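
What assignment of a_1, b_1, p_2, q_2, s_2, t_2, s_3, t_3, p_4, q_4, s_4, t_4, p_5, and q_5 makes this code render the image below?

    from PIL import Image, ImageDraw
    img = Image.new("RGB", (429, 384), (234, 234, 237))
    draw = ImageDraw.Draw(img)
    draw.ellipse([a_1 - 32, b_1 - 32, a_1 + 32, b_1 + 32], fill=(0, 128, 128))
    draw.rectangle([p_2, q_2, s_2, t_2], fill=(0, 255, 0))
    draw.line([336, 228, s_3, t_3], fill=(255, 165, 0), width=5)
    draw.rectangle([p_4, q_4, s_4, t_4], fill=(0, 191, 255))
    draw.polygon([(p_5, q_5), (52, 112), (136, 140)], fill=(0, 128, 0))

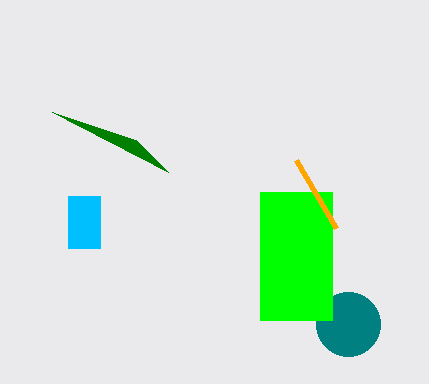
a_1 = 348, b_1 = 324, p_2 = 260, q_2 = 192, s_2 = 332, t_2 = 320, s_3 = 296, t_3 = 160, p_4 = 68, q_4 = 196, s_4 = 100, t_4 = 248, p_5 = 168, q_5 = 172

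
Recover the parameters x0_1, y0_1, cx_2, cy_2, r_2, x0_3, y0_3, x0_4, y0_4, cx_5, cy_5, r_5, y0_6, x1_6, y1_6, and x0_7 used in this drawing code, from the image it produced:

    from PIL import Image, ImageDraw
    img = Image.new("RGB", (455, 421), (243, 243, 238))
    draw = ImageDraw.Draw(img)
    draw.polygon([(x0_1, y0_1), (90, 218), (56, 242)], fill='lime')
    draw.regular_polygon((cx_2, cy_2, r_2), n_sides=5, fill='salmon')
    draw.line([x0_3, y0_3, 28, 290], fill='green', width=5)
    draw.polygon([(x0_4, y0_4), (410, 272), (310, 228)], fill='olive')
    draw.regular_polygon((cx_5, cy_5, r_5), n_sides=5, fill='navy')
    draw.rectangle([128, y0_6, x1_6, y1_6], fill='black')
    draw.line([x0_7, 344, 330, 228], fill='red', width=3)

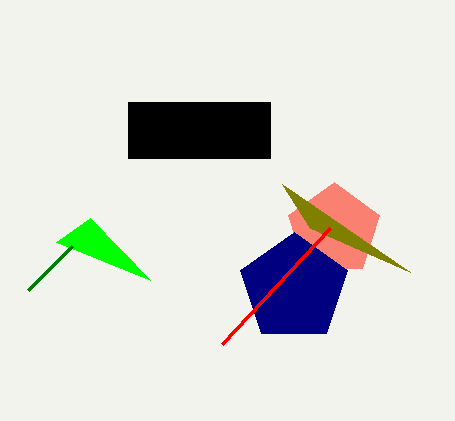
x0_1 = 150, y0_1 = 280, cx_2 = 334, cy_2 = 230, r_2 = 48, x0_3 = 72, y0_3 = 246, x0_4 = 282, y0_4 = 184, cx_5 = 294, cy_5 = 288, r_5 = 56, y0_6 = 102, x1_6 = 270, y1_6 = 158, x0_7 = 222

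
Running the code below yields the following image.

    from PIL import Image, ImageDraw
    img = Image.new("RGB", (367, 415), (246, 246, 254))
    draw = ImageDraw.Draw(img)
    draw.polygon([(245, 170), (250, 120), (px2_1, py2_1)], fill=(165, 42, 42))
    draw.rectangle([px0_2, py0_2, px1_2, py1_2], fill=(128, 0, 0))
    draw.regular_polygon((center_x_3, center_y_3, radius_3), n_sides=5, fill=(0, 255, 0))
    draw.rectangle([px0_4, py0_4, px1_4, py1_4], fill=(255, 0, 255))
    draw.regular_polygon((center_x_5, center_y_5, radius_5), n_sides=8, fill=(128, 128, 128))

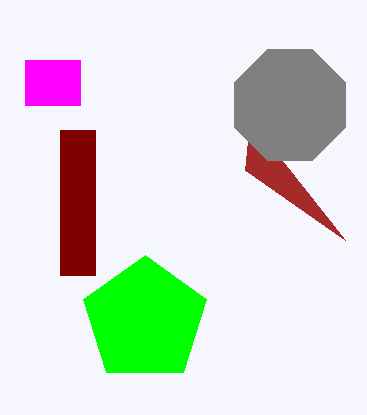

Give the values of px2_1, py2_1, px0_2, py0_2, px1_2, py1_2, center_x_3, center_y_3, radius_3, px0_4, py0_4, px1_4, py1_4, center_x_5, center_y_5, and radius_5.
px2_1 = 345; py2_1 = 240; px0_2 = 60; py0_2 = 130; px1_2 = 95; py1_2 = 275; center_x_3 = 145; center_y_3 = 320; radius_3 = 65; px0_4 = 25; py0_4 = 60; px1_4 = 80; py1_4 = 105; center_x_5 = 290; center_y_5 = 105; radius_5 = 60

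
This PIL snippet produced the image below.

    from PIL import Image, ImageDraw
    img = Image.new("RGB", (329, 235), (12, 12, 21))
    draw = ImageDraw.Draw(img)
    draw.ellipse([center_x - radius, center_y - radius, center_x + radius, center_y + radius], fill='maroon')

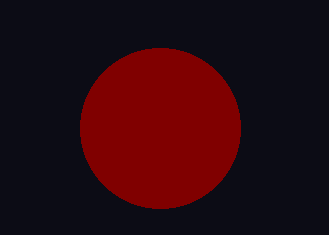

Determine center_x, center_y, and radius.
center_x = 160
center_y = 128
radius = 80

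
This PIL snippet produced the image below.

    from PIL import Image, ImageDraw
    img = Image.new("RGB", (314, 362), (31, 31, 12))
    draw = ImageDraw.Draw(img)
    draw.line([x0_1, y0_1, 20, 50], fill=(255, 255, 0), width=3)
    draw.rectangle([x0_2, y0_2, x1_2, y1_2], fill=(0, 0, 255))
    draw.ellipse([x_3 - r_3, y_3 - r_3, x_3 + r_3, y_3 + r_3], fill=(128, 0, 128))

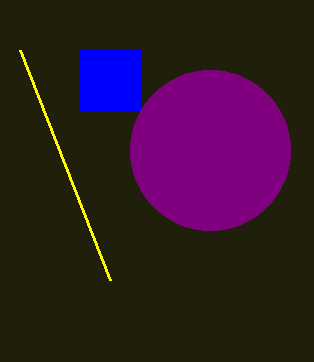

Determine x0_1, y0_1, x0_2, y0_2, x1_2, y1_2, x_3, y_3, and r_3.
x0_1 = 110; y0_1 = 280; x0_2 = 80; y0_2 = 50; x1_2 = 140; y1_2 = 110; x_3 = 210; y_3 = 150; r_3 = 80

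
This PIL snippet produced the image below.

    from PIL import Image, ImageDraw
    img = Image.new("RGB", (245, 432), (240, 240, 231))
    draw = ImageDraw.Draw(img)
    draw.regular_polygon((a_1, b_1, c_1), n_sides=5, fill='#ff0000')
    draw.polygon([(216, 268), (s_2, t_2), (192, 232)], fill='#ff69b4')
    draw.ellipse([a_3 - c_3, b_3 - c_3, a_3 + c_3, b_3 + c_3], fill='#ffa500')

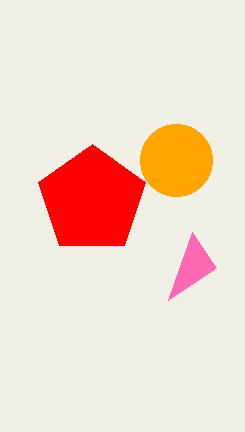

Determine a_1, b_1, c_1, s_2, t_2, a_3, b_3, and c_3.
a_1 = 92; b_1 = 200; c_1 = 56; s_2 = 168; t_2 = 300; a_3 = 176; b_3 = 160; c_3 = 36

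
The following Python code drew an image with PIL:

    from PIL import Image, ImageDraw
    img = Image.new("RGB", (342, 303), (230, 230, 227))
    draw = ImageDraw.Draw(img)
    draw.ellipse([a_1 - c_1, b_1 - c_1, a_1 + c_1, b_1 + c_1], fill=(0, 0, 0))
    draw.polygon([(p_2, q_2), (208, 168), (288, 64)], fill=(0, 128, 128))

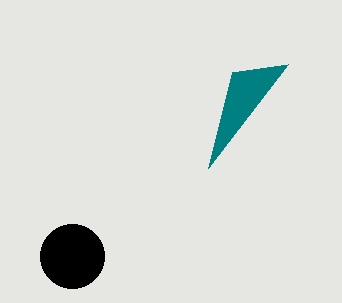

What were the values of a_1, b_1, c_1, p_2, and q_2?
a_1 = 72, b_1 = 256, c_1 = 32, p_2 = 232, q_2 = 72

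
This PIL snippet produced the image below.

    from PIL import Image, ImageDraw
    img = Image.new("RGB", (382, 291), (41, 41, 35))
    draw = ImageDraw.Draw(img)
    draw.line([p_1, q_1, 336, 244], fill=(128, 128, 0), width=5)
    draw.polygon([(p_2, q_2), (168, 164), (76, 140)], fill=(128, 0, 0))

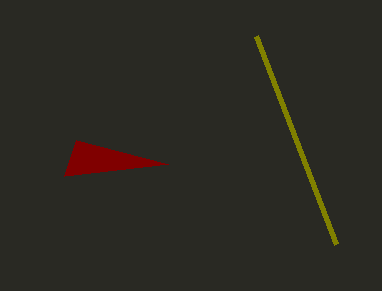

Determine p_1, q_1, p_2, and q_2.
p_1 = 256; q_1 = 36; p_2 = 64; q_2 = 176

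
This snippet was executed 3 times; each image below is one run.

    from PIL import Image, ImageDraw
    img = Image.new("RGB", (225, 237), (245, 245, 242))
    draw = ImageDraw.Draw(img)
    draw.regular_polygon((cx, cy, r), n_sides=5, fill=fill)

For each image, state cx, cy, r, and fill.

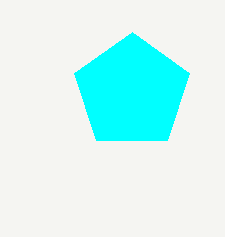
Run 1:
cx = 132, cy = 92, r = 60, fill = 'cyan'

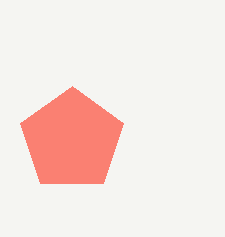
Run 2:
cx = 72; cy = 140; r = 54; fill = 'salmon'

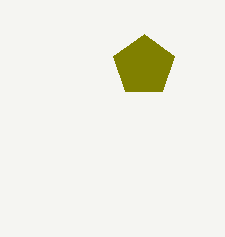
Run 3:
cx = 144, cy = 66, r = 32, fill = 'olive'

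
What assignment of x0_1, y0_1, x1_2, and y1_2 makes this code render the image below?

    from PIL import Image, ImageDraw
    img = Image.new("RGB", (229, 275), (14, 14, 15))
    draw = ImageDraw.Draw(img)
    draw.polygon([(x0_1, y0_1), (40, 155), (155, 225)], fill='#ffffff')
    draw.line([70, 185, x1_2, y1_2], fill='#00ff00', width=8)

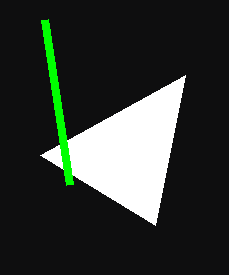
x0_1 = 185, y0_1 = 75, x1_2 = 45, y1_2 = 20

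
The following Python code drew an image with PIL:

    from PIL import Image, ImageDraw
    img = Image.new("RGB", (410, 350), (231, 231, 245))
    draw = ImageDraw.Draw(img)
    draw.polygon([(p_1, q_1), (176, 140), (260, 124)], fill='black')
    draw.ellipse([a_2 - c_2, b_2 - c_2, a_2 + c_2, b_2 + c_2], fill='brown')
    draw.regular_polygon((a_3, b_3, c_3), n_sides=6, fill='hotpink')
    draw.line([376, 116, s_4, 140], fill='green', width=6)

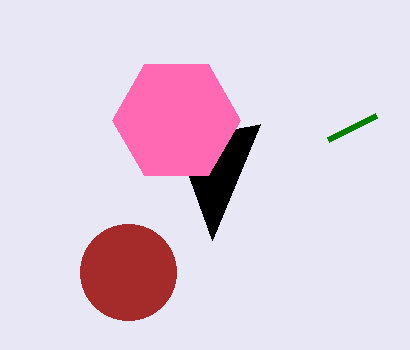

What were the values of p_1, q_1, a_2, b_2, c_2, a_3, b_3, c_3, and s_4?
p_1 = 212
q_1 = 240
a_2 = 128
b_2 = 272
c_2 = 48
a_3 = 176
b_3 = 120
c_3 = 64
s_4 = 328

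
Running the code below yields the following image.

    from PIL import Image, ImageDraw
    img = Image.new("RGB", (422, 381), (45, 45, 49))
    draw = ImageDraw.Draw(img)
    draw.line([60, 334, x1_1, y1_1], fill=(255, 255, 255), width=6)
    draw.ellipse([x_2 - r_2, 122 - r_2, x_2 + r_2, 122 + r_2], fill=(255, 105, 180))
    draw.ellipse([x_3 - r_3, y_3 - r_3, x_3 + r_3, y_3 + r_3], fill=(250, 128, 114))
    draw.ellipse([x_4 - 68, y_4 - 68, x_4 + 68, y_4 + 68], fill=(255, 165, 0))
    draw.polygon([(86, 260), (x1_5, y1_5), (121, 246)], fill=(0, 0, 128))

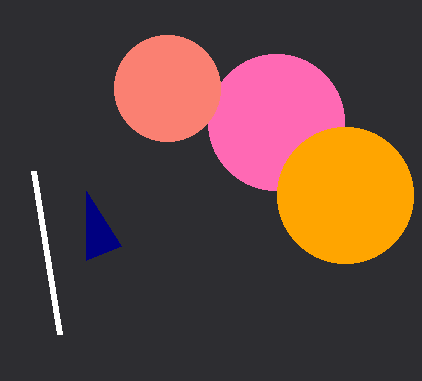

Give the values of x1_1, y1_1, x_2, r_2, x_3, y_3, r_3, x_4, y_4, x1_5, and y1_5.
x1_1 = 34
y1_1 = 171
x_2 = 276
r_2 = 68
x_3 = 167
y_3 = 88
r_3 = 53
x_4 = 345
y_4 = 195
x1_5 = 86
y1_5 = 191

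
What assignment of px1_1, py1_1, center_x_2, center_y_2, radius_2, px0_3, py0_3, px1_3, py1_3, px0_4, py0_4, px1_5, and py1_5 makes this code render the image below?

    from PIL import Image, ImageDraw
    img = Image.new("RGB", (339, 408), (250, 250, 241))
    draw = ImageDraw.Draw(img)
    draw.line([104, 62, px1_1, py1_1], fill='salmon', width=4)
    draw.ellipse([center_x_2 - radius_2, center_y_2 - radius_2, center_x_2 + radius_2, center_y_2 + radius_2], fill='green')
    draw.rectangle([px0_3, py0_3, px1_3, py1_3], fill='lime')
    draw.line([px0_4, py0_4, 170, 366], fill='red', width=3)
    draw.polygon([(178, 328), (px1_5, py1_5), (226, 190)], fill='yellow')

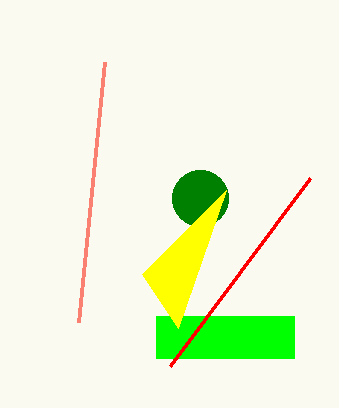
px1_1 = 78; py1_1 = 322; center_x_2 = 200; center_y_2 = 198; radius_2 = 28; px0_3 = 156; py0_3 = 316; px1_3 = 294; py1_3 = 358; px0_4 = 310; py0_4 = 178; px1_5 = 142; py1_5 = 274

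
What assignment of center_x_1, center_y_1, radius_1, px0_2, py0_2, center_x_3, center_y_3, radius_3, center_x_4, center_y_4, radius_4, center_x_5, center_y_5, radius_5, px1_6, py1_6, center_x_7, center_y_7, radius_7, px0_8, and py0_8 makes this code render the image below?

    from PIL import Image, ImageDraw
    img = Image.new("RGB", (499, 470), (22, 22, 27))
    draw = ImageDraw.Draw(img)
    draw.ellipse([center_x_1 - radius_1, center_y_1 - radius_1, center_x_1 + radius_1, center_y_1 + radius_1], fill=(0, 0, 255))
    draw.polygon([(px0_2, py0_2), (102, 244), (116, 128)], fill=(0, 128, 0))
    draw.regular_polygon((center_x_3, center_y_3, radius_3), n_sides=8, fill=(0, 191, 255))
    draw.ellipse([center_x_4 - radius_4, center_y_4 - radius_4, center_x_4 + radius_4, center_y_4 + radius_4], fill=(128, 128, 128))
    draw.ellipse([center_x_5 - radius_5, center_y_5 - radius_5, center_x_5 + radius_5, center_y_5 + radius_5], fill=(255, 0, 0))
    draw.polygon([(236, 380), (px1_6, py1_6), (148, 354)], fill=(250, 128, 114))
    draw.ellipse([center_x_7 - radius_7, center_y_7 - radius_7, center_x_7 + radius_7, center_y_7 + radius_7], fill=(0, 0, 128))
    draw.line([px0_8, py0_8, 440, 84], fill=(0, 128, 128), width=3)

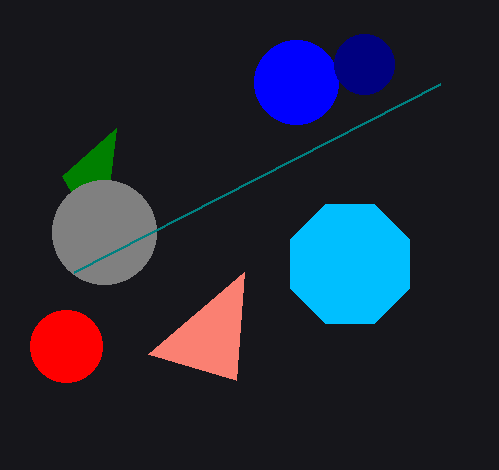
center_x_1 = 296, center_y_1 = 82, radius_1 = 42, px0_2 = 62, py0_2 = 176, center_x_3 = 350, center_y_3 = 264, radius_3 = 64, center_x_4 = 104, center_y_4 = 232, radius_4 = 52, center_x_5 = 66, center_y_5 = 346, radius_5 = 36, px1_6 = 244, py1_6 = 272, center_x_7 = 364, center_y_7 = 64, radius_7 = 30, px0_8 = 74, py0_8 = 272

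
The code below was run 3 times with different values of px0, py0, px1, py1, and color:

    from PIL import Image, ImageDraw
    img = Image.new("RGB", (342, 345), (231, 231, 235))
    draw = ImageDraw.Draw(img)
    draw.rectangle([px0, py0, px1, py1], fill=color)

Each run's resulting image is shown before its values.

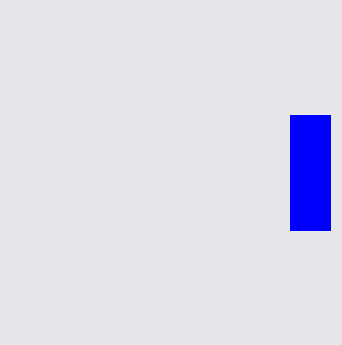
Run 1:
px0 = 290, py0 = 115, px1 = 330, py1 = 230, color = 'blue'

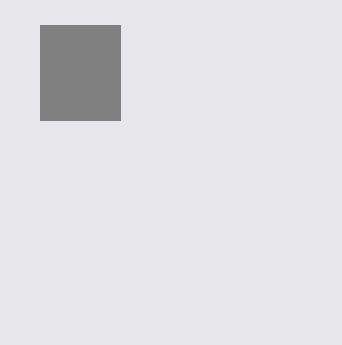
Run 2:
px0 = 40, py0 = 25, px1 = 120, py1 = 120, color = 'gray'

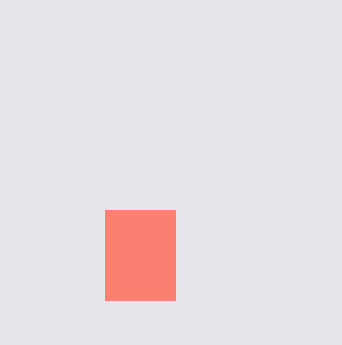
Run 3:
px0 = 105; py0 = 210; px1 = 175; py1 = 300; color = 'salmon'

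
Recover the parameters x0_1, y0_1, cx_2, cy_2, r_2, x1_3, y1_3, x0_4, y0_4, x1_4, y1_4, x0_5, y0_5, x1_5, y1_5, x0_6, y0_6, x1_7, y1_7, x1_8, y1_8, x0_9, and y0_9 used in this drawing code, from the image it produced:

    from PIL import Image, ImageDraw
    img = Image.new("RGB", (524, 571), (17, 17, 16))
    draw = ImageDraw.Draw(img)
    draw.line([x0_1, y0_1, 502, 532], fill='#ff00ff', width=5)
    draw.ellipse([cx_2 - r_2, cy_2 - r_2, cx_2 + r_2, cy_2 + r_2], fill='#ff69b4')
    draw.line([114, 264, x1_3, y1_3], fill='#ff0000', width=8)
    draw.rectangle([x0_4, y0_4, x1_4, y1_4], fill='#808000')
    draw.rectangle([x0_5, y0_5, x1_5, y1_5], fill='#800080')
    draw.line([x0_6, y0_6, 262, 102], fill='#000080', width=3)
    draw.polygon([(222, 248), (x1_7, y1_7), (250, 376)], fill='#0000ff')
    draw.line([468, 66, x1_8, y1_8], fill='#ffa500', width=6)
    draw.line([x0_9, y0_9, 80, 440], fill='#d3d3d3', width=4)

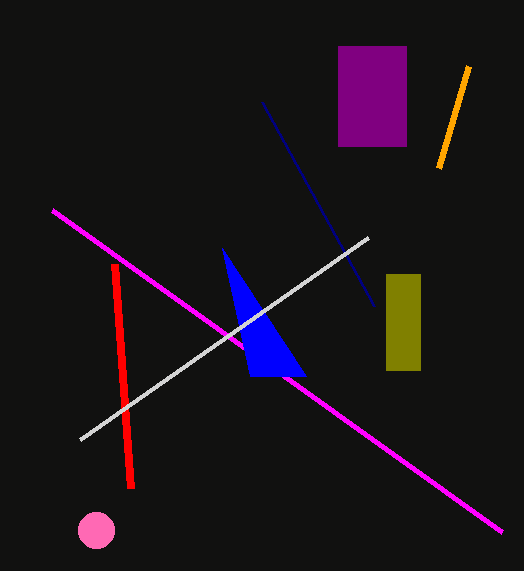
x0_1 = 52; y0_1 = 210; cx_2 = 96; cy_2 = 530; r_2 = 18; x1_3 = 130; y1_3 = 488; x0_4 = 386; y0_4 = 274; x1_4 = 420; y1_4 = 370; x0_5 = 338; y0_5 = 46; x1_5 = 406; y1_5 = 146; x0_6 = 374; y0_6 = 306; x1_7 = 306; y1_7 = 376; x1_8 = 438; y1_8 = 168; x0_9 = 368; y0_9 = 238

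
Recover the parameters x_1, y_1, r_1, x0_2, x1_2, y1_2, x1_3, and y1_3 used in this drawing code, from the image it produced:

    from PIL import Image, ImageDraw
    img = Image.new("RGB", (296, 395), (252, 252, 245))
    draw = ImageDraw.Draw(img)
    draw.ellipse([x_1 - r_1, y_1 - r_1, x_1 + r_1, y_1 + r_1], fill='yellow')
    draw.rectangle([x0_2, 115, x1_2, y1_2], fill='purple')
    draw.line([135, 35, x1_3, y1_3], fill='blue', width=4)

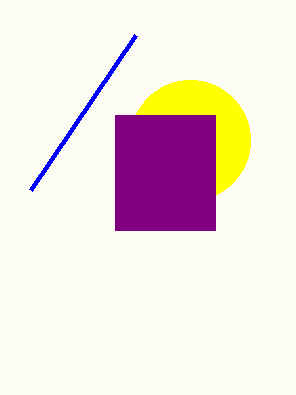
x_1 = 190
y_1 = 140
r_1 = 60
x0_2 = 115
x1_2 = 215
y1_2 = 230
x1_3 = 30
y1_3 = 190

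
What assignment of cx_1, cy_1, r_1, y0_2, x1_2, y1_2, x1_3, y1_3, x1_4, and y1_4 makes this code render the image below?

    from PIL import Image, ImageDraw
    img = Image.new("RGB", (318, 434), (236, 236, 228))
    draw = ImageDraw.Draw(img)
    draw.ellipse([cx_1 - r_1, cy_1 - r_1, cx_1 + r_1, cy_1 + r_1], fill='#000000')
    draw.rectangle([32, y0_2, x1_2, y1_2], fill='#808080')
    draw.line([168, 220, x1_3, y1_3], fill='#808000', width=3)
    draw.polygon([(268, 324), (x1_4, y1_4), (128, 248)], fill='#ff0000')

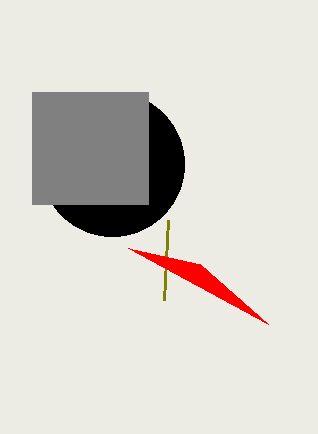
cx_1 = 112
cy_1 = 164
r_1 = 72
y0_2 = 92
x1_2 = 148
y1_2 = 204
x1_3 = 164
y1_3 = 300
x1_4 = 200
y1_4 = 264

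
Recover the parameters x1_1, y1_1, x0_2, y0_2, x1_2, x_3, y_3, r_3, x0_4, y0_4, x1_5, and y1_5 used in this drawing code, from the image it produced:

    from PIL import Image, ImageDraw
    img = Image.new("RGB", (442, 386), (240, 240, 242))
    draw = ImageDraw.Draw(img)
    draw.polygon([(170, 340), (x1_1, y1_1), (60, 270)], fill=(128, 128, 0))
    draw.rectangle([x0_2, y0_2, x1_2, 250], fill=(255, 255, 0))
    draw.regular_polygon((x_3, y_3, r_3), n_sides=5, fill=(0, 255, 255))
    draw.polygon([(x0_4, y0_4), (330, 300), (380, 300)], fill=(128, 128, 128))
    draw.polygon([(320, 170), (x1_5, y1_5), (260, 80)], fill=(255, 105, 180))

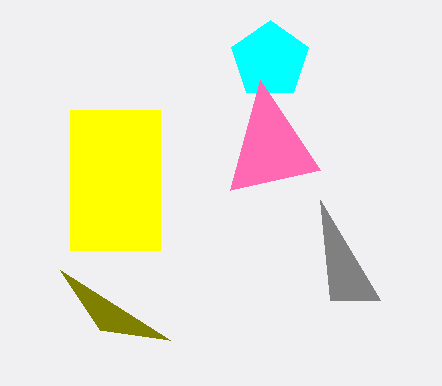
x1_1 = 100
y1_1 = 330
x0_2 = 70
y0_2 = 110
x1_2 = 160
x_3 = 270
y_3 = 60
r_3 = 40
x0_4 = 320
y0_4 = 200
x1_5 = 230
y1_5 = 190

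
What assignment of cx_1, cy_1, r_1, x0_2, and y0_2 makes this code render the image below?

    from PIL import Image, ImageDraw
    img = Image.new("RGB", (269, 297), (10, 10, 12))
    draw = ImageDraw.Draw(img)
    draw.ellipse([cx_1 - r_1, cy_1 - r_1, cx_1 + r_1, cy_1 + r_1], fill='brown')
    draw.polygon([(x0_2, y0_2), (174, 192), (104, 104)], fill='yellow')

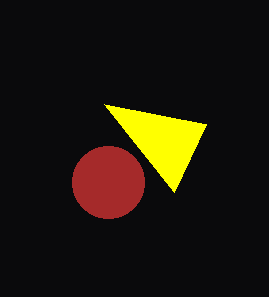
cx_1 = 108, cy_1 = 182, r_1 = 36, x0_2 = 206, y0_2 = 124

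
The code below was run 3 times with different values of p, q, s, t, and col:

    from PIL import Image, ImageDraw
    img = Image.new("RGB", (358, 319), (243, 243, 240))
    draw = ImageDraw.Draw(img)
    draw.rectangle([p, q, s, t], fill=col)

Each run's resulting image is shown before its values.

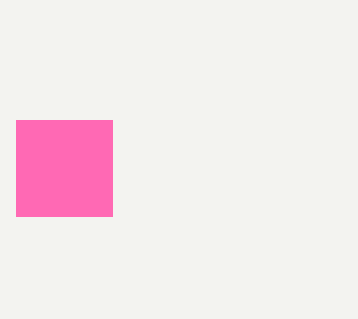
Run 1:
p = 16
q = 120
s = 112
t = 216
col = 'hotpink'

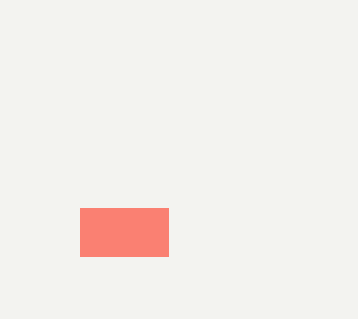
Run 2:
p = 80
q = 208
s = 168
t = 256
col = 'salmon'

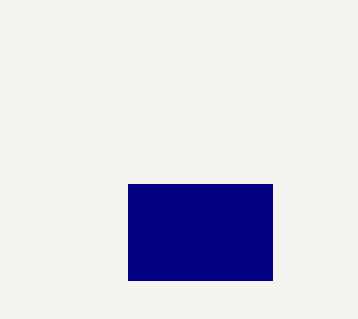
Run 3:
p = 128; q = 184; s = 272; t = 280; col = 'navy'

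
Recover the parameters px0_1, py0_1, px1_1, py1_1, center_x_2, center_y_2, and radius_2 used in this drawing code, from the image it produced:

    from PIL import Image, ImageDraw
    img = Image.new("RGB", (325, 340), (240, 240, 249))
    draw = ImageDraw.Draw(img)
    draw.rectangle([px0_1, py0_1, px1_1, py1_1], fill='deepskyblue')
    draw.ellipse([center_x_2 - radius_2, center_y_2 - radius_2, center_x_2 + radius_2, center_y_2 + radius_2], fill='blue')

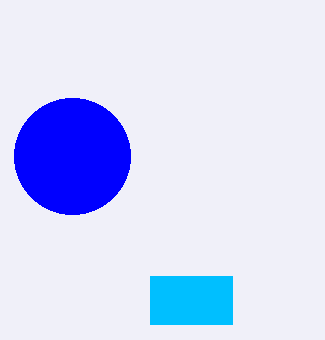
px0_1 = 150
py0_1 = 276
px1_1 = 232
py1_1 = 324
center_x_2 = 72
center_y_2 = 156
radius_2 = 58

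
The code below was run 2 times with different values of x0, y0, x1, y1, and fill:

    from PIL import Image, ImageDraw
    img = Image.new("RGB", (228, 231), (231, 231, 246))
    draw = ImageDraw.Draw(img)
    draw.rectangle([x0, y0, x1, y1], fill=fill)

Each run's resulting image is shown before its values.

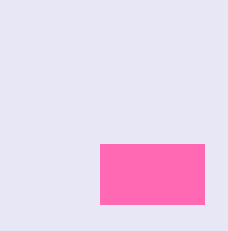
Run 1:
x0 = 100, y0 = 144, x1 = 204, y1 = 204, fill = 'hotpink'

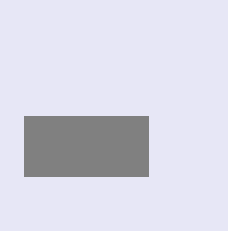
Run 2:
x0 = 24; y0 = 116; x1 = 148; y1 = 176; fill = 'gray'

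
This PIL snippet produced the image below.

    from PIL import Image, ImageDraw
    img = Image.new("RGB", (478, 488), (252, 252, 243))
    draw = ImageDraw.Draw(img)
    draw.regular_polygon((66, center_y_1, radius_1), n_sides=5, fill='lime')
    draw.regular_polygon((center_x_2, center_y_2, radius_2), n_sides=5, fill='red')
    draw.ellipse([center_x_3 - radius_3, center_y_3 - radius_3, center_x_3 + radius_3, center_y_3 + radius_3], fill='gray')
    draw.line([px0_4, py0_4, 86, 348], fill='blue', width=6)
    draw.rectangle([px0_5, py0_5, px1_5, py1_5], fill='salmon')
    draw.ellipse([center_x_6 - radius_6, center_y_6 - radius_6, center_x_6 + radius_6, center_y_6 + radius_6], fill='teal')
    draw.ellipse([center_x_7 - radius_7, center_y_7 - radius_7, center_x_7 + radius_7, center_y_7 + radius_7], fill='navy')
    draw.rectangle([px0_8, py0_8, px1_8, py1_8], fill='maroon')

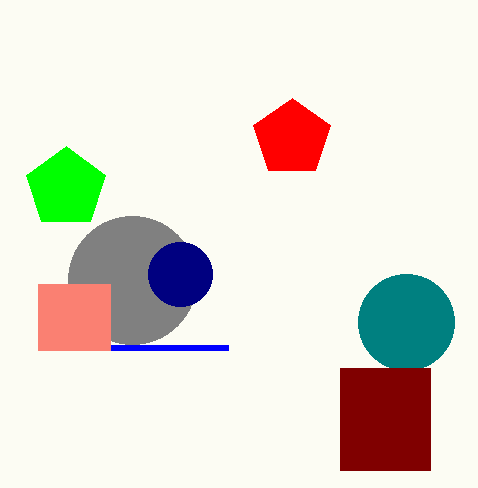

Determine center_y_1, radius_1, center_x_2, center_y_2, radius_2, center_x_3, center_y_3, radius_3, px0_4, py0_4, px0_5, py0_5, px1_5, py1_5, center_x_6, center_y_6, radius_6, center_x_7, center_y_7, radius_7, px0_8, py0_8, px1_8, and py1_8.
center_y_1 = 188
radius_1 = 42
center_x_2 = 292
center_y_2 = 138
radius_2 = 40
center_x_3 = 132
center_y_3 = 280
radius_3 = 64
px0_4 = 228
py0_4 = 348
px0_5 = 38
py0_5 = 284
px1_5 = 110
py1_5 = 350
center_x_6 = 406
center_y_6 = 322
radius_6 = 48
center_x_7 = 180
center_y_7 = 274
radius_7 = 32
px0_8 = 340
py0_8 = 368
px1_8 = 430
py1_8 = 470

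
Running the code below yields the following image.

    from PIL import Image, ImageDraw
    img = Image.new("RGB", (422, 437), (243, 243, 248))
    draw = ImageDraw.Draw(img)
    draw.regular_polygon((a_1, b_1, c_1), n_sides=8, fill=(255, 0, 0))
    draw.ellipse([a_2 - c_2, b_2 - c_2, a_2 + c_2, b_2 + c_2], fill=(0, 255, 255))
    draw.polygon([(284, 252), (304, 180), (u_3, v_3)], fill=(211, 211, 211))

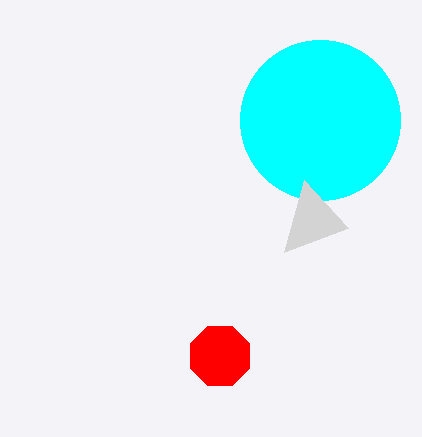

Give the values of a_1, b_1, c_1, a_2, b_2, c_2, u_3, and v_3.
a_1 = 220, b_1 = 356, c_1 = 32, a_2 = 320, b_2 = 120, c_2 = 80, u_3 = 348, v_3 = 228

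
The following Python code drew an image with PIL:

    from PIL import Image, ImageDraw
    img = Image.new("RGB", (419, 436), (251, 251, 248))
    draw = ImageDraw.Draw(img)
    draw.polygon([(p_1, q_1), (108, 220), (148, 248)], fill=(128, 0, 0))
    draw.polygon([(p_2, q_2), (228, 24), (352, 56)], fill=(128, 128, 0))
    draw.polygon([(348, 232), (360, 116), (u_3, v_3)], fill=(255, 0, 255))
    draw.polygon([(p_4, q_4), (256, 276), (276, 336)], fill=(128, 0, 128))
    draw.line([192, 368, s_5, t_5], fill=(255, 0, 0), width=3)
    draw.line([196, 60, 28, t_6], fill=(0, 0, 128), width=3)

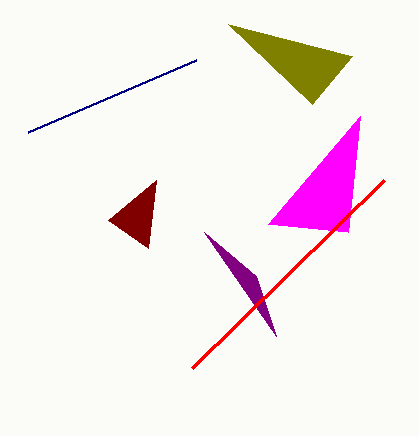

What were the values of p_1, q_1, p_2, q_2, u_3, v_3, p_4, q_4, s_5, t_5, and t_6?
p_1 = 156
q_1 = 180
p_2 = 312
q_2 = 104
u_3 = 268
v_3 = 224
p_4 = 204
q_4 = 232
s_5 = 384
t_5 = 180
t_6 = 132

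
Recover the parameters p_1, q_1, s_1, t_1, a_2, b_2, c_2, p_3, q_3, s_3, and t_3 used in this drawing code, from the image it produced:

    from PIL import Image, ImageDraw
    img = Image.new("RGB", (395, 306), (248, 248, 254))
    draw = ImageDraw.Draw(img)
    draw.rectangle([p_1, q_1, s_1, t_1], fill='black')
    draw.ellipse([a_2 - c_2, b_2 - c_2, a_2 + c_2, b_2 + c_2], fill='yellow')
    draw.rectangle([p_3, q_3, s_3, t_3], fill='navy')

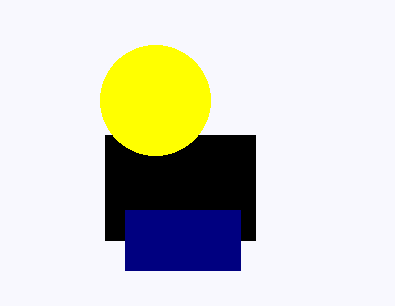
p_1 = 105, q_1 = 135, s_1 = 255, t_1 = 240, a_2 = 155, b_2 = 100, c_2 = 55, p_3 = 125, q_3 = 210, s_3 = 240, t_3 = 270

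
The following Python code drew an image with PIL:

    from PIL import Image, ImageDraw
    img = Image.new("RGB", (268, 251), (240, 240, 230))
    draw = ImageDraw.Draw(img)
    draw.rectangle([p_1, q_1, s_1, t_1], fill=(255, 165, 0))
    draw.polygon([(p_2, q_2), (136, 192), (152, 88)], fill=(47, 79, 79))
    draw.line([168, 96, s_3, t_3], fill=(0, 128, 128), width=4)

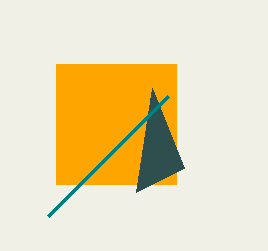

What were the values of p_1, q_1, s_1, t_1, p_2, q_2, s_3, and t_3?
p_1 = 56
q_1 = 64
s_1 = 176
t_1 = 184
p_2 = 184
q_2 = 168
s_3 = 48
t_3 = 216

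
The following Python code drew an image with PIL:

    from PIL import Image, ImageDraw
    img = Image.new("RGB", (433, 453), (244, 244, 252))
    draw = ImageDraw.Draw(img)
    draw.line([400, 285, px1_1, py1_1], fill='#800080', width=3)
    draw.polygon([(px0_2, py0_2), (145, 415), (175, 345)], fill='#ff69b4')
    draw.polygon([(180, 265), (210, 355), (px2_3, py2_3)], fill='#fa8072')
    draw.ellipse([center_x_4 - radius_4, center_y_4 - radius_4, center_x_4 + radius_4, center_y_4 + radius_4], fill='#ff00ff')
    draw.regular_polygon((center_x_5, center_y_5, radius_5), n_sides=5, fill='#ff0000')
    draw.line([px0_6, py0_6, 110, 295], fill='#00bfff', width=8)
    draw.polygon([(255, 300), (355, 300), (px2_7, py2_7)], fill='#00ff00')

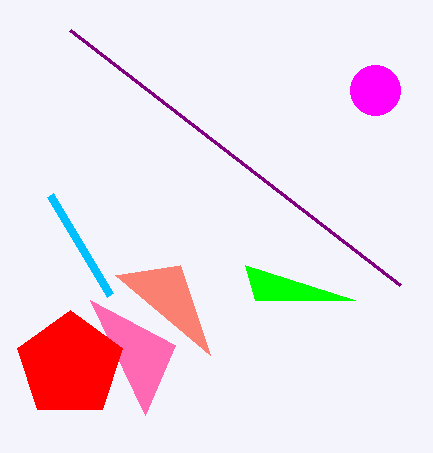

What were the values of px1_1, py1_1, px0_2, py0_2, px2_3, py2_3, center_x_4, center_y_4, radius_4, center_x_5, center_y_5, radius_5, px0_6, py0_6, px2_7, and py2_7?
px1_1 = 70; py1_1 = 30; px0_2 = 90; py0_2 = 300; px2_3 = 115; py2_3 = 275; center_x_4 = 375; center_y_4 = 90; radius_4 = 25; center_x_5 = 70; center_y_5 = 365; radius_5 = 55; px0_6 = 50; py0_6 = 195; px2_7 = 245; py2_7 = 265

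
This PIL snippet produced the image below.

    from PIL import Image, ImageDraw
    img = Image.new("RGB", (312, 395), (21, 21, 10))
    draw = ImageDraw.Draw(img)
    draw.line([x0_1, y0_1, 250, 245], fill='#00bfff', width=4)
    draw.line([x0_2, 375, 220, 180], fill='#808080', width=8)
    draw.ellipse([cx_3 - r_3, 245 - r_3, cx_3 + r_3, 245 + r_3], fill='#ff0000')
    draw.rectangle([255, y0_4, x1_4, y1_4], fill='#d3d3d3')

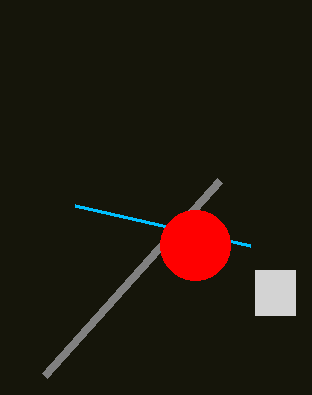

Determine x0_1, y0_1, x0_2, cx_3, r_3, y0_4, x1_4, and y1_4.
x0_1 = 75
y0_1 = 205
x0_2 = 45
cx_3 = 195
r_3 = 35
y0_4 = 270
x1_4 = 295
y1_4 = 315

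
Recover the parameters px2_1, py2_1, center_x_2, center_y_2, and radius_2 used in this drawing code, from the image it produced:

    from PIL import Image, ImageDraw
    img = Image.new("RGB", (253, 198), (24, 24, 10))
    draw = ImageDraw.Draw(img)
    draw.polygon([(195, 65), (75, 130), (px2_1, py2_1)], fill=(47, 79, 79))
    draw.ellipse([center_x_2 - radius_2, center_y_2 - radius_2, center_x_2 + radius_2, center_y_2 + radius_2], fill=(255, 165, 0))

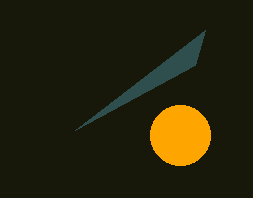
px2_1 = 205, py2_1 = 30, center_x_2 = 180, center_y_2 = 135, radius_2 = 30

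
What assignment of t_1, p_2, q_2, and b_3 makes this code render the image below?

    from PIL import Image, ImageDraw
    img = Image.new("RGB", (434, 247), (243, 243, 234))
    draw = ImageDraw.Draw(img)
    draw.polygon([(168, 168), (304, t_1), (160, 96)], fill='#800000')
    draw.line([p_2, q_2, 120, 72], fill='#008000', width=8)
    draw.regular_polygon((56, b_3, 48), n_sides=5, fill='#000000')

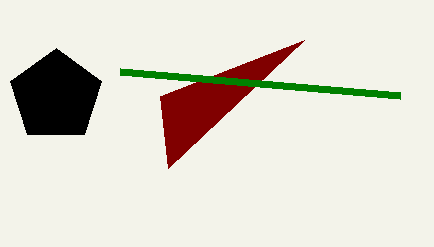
t_1 = 40; p_2 = 400; q_2 = 96; b_3 = 96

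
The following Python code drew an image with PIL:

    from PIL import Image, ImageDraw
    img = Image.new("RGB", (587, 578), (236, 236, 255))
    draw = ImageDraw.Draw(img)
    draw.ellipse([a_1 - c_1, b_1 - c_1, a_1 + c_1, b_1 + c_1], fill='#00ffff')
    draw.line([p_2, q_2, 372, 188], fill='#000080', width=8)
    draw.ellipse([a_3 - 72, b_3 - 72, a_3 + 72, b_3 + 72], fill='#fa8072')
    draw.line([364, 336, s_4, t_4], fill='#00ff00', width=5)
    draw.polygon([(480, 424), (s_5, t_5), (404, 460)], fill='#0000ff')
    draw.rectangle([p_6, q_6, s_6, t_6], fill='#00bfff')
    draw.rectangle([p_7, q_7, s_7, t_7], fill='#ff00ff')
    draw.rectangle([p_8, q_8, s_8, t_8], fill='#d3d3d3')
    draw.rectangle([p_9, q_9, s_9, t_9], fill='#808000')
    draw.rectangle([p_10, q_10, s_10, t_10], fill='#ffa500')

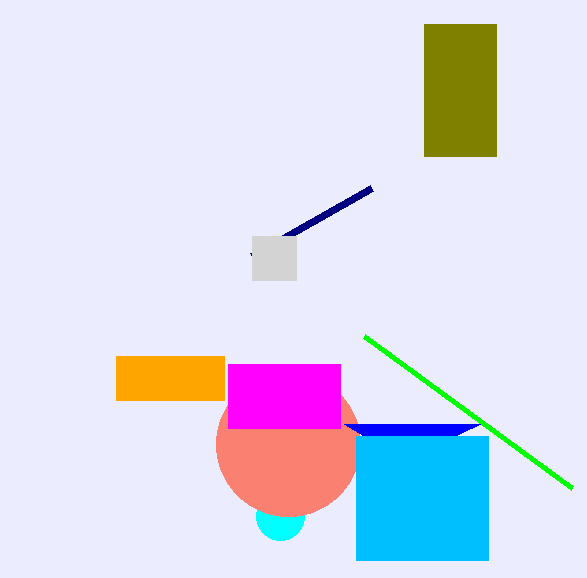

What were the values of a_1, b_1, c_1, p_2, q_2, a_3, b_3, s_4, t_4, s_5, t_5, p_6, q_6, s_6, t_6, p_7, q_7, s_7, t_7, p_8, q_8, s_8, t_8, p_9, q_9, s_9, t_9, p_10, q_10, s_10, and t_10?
a_1 = 280
b_1 = 516
c_1 = 24
p_2 = 252
q_2 = 256
a_3 = 288
b_3 = 444
s_4 = 572
t_4 = 488
s_5 = 344
t_5 = 424
p_6 = 356
q_6 = 436
s_6 = 488
t_6 = 560
p_7 = 228
q_7 = 364
s_7 = 340
t_7 = 428
p_8 = 252
q_8 = 236
s_8 = 296
t_8 = 280
p_9 = 424
q_9 = 24
s_9 = 496
t_9 = 156
p_10 = 116
q_10 = 356
s_10 = 224
t_10 = 400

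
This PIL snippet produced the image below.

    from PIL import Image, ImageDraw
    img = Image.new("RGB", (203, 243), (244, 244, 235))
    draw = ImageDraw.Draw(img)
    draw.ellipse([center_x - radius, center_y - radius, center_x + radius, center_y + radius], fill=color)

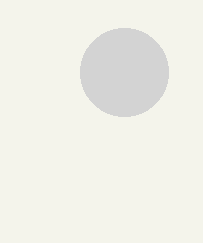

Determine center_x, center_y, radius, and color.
center_x = 124
center_y = 72
radius = 44
color = 'lightgray'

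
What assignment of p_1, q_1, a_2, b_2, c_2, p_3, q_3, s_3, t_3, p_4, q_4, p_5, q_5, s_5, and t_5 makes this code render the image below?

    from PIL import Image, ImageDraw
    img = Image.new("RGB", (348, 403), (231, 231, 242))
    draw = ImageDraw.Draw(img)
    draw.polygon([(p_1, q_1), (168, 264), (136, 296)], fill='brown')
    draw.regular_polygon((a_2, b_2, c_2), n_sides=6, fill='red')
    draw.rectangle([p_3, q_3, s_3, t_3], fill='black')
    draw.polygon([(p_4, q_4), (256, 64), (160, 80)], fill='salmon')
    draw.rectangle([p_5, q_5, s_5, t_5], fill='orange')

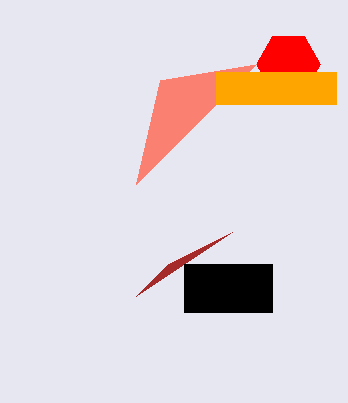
p_1 = 232, q_1 = 232, a_2 = 288, b_2 = 64, c_2 = 32, p_3 = 184, q_3 = 264, s_3 = 272, t_3 = 312, p_4 = 136, q_4 = 184, p_5 = 216, q_5 = 72, s_5 = 336, t_5 = 104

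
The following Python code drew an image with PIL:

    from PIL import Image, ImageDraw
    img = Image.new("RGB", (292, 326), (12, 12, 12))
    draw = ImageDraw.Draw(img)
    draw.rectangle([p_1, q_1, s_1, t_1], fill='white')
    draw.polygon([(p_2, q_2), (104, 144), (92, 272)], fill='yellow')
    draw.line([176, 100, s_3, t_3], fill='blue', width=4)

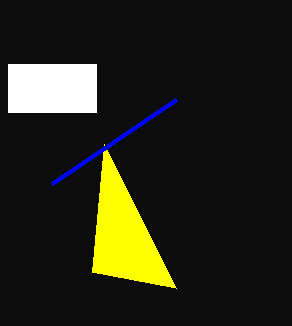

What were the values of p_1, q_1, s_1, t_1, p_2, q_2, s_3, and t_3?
p_1 = 8; q_1 = 64; s_1 = 96; t_1 = 112; p_2 = 176; q_2 = 288; s_3 = 52; t_3 = 184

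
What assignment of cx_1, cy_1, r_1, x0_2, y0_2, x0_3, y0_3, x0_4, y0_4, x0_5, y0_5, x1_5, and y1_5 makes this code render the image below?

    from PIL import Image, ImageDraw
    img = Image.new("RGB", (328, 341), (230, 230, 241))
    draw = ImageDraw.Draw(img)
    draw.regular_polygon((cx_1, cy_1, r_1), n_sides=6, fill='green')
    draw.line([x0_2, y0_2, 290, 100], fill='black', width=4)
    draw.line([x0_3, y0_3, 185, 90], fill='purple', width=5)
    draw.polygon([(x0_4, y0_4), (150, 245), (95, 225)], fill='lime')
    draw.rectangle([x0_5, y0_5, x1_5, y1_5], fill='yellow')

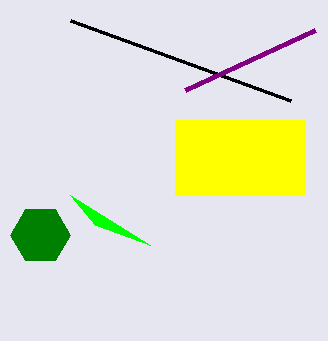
cx_1 = 40, cy_1 = 235, r_1 = 30, x0_2 = 70, y0_2 = 20, x0_3 = 315, y0_3 = 30, x0_4 = 70, y0_4 = 195, x0_5 = 175, y0_5 = 120, x1_5 = 305, y1_5 = 195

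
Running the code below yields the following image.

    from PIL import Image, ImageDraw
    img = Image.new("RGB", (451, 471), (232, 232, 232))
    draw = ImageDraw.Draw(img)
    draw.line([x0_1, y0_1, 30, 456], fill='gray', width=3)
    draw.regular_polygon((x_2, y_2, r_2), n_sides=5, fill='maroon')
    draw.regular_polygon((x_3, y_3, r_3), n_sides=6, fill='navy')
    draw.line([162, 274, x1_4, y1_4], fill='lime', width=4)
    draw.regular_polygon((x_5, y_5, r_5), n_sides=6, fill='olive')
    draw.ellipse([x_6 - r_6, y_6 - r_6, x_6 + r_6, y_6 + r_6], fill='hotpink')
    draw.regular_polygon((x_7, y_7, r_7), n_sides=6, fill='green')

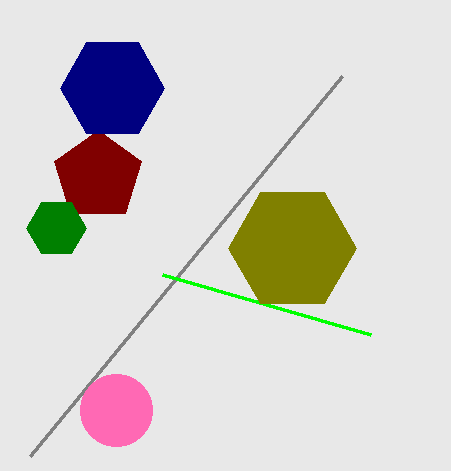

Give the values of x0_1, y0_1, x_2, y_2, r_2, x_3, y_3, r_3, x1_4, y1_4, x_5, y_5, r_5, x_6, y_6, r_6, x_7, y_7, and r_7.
x0_1 = 342; y0_1 = 76; x_2 = 98; y_2 = 176; r_2 = 46; x_3 = 112; y_3 = 88; r_3 = 52; x1_4 = 370; y1_4 = 334; x_5 = 292; y_5 = 248; r_5 = 64; x_6 = 116; y_6 = 410; r_6 = 36; x_7 = 56; y_7 = 228; r_7 = 30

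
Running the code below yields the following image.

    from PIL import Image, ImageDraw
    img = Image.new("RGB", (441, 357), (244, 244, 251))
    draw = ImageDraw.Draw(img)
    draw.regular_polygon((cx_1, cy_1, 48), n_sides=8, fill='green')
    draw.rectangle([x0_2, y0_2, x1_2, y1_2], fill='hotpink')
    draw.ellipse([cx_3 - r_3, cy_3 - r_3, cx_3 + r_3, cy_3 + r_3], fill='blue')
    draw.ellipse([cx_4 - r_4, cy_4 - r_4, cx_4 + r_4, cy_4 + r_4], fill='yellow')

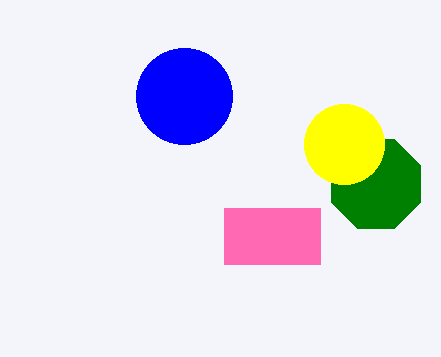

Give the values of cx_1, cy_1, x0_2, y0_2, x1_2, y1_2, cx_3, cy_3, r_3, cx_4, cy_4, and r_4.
cx_1 = 376, cy_1 = 184, x0_2 = 224, y0_2 = 208, x1_2 = 320, y1_2 = 264, cx_3 = 184, cy_3 = 96, r_3 = 48, cx_4 = 344, cy_4 = 144, r_4 = 40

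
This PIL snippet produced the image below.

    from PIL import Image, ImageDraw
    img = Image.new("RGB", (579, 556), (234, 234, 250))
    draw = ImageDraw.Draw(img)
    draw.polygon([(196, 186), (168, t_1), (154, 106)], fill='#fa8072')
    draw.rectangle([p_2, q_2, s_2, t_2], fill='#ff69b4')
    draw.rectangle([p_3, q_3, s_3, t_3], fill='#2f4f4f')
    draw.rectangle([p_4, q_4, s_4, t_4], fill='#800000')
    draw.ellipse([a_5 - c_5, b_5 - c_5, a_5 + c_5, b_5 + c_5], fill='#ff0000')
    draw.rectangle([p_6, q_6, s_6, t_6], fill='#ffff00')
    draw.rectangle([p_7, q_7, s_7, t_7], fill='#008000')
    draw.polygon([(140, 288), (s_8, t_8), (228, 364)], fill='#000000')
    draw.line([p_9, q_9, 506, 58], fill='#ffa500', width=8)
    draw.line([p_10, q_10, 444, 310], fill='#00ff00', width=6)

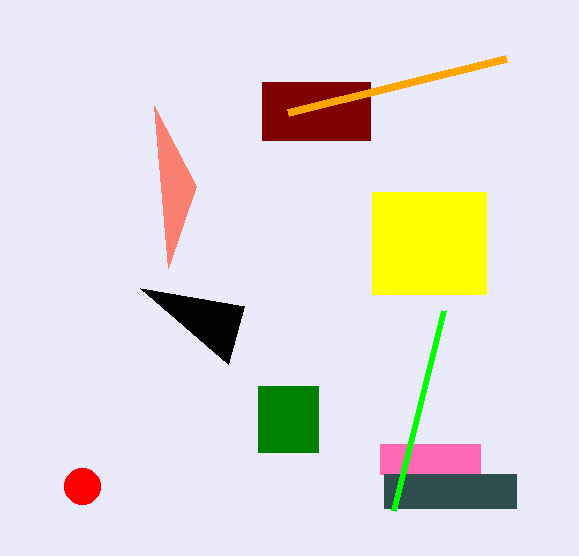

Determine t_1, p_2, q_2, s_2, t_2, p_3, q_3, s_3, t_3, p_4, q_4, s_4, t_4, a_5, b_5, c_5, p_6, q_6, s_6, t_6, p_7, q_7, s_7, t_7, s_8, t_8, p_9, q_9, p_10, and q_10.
t_1 = 268, p_2 = 380, q_2 = 444, s_2 = 480, t_2 = 474, p_3 = 384, q_3 = 474, s_3 = 516, t_3 = 508, p_4 = 262, q_4 = 82, s_4 = 370, t_4 = 140, a_5 = 82, b_5 = 486, c_5 = 18, p_6 = 372, q_6 = 192, s_6 = 486, t_6 = 294, p_7 = 258, q_7 = 386, s_7 = 318, t_7 = 452, s_8 = 244, t_8 = 306, p_9 = 288, q_9 = 112, p_10 = 394, q_10 = 510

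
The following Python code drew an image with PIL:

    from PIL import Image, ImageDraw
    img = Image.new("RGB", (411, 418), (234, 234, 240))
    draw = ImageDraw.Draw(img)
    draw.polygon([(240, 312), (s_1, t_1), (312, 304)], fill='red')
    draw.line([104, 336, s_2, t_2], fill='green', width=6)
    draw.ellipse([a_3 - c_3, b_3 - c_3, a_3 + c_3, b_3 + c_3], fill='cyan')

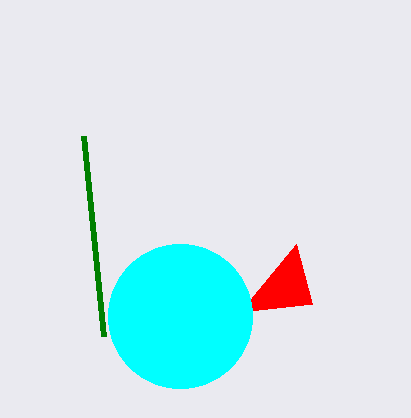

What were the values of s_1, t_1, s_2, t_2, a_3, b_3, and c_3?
s_1 = 296, t_1 = 244, s_2 = 84, t_2 = 136, a_3 = 180, b_3 = 316, c_3 = 72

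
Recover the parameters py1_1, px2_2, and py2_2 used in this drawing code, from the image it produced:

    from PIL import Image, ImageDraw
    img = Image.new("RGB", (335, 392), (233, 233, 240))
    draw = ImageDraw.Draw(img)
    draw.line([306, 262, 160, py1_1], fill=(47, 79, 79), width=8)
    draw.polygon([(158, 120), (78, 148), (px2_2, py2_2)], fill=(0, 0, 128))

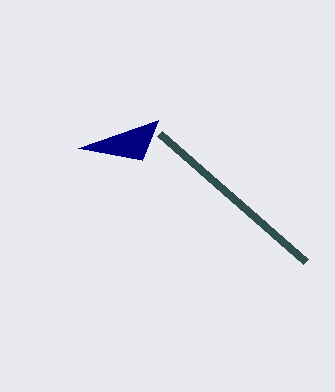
py1_1 = 134
px2_2 = 142
py2_2 = 160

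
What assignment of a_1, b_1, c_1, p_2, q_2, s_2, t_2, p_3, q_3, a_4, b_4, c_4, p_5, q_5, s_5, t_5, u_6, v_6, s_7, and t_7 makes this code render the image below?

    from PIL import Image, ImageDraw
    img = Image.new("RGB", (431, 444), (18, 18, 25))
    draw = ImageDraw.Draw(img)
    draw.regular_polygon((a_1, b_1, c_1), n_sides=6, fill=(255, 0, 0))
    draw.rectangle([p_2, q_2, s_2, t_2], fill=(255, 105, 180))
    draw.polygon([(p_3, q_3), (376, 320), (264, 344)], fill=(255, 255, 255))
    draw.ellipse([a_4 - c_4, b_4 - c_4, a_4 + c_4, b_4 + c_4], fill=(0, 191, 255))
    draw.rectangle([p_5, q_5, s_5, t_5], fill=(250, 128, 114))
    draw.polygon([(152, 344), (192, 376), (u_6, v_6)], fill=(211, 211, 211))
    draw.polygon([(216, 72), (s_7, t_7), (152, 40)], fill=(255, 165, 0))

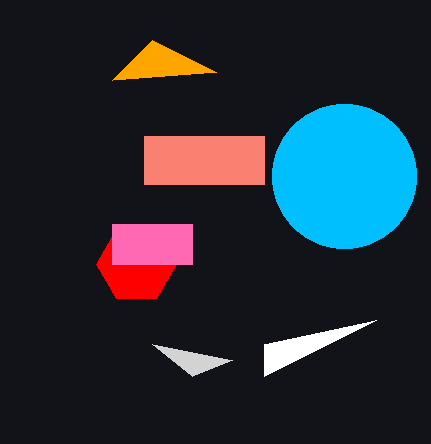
a_1 = 136; b_1 = 264; c_1 = 40; p_2 = 112; q_2 = 224; s_2 = 192; t_2 = 264; p_3 = 264; q_3 = 376; a_4 = 344; b_4 = 176; c_4 = 72; p_5 = 144; q_5 = 136; s_5 = 264; t_5 = 184; u_6 = 232; v_6 = 360; s_7 = 112; t_7 = 80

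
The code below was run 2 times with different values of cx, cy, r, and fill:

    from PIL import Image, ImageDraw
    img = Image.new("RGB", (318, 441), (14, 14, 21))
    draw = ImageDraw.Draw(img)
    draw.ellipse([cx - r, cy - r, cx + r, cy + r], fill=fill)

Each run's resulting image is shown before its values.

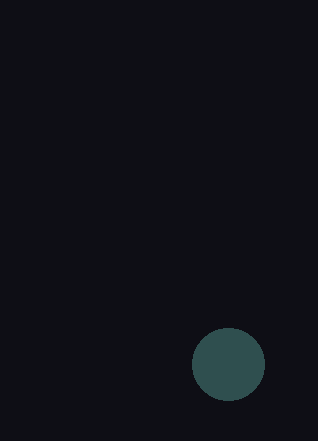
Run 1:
cx = 228
cy = 364
r = 36
fill = 'darkslategray'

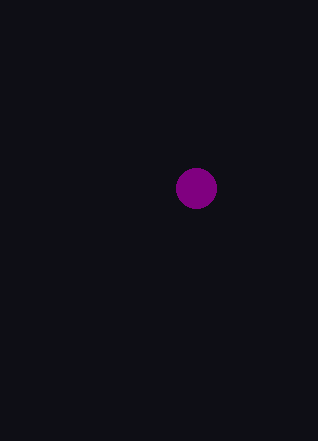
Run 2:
cx = 196
cy = 188
r = 20
fill = 'purple'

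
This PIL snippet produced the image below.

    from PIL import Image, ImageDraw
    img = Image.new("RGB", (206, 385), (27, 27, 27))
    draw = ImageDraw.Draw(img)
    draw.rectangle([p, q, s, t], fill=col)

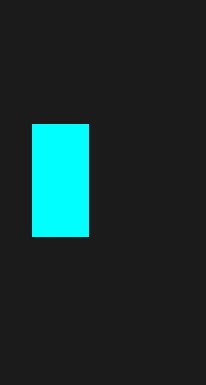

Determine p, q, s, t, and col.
p = 32
q = 124
s = 88
t = 236
col = 'cyan'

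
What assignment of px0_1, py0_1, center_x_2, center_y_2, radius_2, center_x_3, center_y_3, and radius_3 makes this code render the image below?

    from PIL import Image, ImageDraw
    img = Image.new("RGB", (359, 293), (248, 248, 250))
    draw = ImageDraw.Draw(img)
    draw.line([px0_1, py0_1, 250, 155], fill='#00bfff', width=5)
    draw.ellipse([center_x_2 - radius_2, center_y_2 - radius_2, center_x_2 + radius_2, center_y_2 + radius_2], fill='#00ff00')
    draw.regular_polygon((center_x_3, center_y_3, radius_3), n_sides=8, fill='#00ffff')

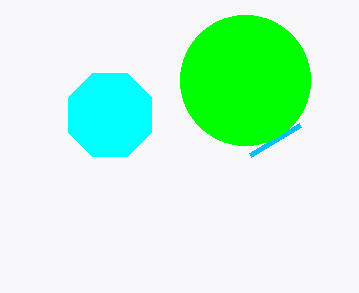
px0_1 = 300; py0_1 = 125; center_x_2 = 245; center_y_2 = 80; radius_2 = 65; center_x_3 = 110; center_y_3 = 115; radius_3 = 45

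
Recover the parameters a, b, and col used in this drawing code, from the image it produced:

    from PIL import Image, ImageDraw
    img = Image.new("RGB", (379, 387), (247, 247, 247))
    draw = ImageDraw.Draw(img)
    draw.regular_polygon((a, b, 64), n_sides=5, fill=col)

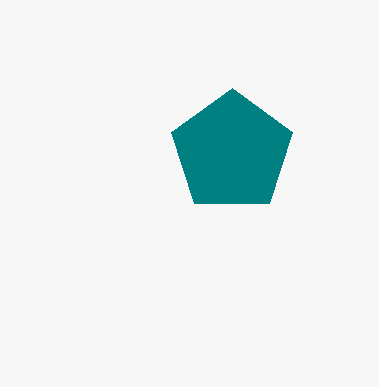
a = 232; b = 152; col = 'teal'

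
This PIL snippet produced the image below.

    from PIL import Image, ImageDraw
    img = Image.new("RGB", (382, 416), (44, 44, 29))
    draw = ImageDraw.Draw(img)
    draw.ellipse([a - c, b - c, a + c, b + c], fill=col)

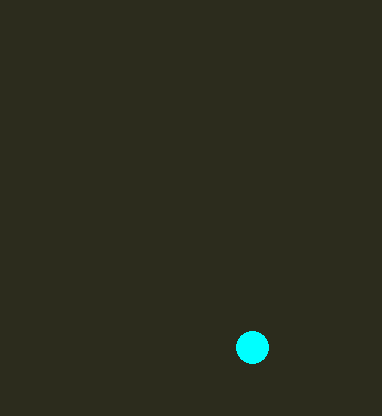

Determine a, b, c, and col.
a = 252
b = 347
c = 16
col = 'cyan'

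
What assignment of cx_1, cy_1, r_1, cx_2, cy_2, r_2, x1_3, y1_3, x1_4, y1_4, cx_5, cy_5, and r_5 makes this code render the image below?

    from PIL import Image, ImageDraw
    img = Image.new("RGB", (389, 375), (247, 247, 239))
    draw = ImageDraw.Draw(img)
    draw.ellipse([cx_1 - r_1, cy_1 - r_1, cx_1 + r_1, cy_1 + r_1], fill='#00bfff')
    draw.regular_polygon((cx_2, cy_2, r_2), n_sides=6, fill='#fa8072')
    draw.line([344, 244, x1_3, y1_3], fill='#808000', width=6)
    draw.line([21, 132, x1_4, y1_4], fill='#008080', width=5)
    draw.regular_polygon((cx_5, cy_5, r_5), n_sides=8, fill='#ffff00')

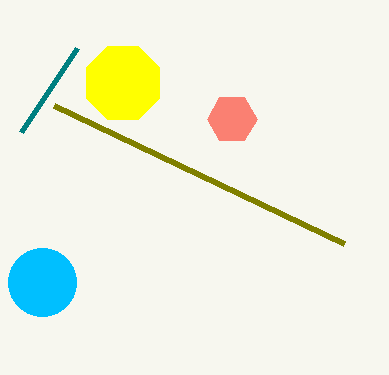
cx_1 = 42
cy_1 = 282
r_1 = 34
cx_2 = 232
cy_2 = 119
r_2 = 25
x1_3 = 54
y1_3 = 106
x1_4 = 77
y1_4 = 48
cx_5 = 123
cy_5 = 83
r_5 = 40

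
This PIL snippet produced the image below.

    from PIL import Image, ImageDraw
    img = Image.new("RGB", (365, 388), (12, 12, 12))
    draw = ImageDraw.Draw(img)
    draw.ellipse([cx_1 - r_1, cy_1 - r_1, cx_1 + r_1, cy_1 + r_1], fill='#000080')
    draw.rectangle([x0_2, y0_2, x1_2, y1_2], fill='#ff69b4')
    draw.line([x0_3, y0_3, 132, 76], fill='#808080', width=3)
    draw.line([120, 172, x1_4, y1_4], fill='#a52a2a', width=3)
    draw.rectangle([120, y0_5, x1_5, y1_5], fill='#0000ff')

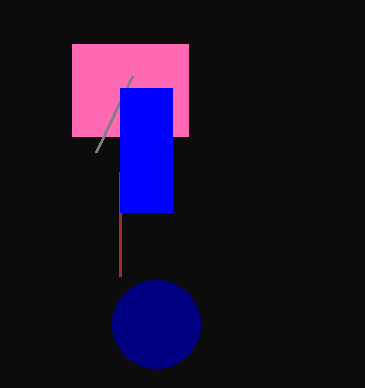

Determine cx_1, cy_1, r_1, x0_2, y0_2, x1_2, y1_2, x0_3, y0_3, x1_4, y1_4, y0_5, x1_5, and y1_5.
cx_1 = 156
cy_1 = 324
r_1 = 44
x0_2 = 72
y0_2 = 44
x1_2 = 188
y1_2 = 136
x0_3 = 96
y0_3 = 152
x1_4 = 120
y1_4 = 276
y0_5 = 88
x1_5 = 172
y1_5 = 212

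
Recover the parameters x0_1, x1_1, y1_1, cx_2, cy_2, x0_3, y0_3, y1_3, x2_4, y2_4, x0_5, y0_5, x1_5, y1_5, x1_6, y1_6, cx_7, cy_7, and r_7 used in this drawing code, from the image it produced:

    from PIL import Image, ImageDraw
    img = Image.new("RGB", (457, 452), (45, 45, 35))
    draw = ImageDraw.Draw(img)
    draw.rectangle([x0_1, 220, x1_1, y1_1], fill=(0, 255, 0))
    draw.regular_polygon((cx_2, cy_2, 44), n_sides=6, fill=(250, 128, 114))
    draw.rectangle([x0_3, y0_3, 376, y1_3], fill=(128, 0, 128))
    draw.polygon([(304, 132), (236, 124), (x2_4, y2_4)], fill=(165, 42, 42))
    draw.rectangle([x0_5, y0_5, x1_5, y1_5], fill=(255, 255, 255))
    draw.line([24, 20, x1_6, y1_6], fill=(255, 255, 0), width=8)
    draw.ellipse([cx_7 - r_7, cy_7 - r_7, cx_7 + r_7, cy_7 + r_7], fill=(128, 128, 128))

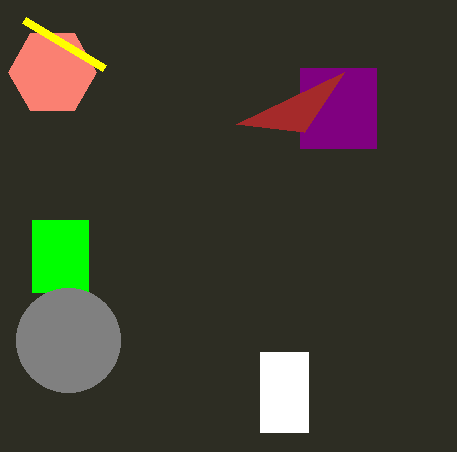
x0_1 = 32; x1_1 = 88; y1_1 = 292; cx_2 = 52; cy_2 = 72; x0_3 = 300; y0_3 = 68; y1_3 = 148; x2_4 = 344; y2_4 = 72; x0_5 = 260; y0_5 = 352; x1_5 = 308; y1_5 = 432; x1_6 = 104; y1_6 = 68; cx_7 = 68; cy_7 = 340; r_7 = 52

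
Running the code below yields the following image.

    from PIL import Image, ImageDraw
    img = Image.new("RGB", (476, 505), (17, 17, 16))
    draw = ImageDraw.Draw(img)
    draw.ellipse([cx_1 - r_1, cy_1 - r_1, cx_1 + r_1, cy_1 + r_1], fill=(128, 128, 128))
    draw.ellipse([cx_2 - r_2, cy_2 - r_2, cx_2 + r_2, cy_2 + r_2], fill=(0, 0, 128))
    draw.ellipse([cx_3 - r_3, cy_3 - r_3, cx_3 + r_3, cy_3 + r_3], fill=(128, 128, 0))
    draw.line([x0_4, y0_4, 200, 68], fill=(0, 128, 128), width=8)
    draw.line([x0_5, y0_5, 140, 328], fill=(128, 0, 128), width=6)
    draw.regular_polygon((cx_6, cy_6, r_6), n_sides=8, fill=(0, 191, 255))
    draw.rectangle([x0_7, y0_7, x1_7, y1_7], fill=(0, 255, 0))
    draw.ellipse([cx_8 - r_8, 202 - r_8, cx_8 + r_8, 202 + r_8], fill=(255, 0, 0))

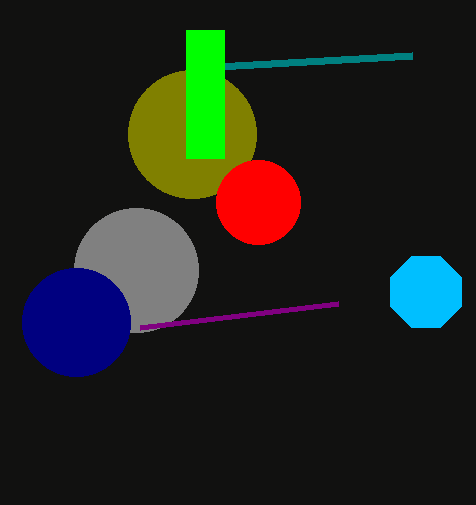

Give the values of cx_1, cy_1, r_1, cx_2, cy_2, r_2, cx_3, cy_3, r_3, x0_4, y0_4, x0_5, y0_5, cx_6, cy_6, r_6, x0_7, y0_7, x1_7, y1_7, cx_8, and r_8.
cx_1 = 136
cy_1 = 270
r_1 = 62
cx_2 = 76
cy_2 = 322
r_2 = 54
cx_3 = 192
cy_3 = 134
r_3 = 64
x0_4 = 412
y0_4 = 56
x0_5 = 338
y0_5 = 304
cx_6 = 426
cy_6 = 292
r_6 = 38
x0_7 = 186
y0_7 = 30
x1_7 = 224
y1_7 = 158
cx_8 = 258
r_8 = 42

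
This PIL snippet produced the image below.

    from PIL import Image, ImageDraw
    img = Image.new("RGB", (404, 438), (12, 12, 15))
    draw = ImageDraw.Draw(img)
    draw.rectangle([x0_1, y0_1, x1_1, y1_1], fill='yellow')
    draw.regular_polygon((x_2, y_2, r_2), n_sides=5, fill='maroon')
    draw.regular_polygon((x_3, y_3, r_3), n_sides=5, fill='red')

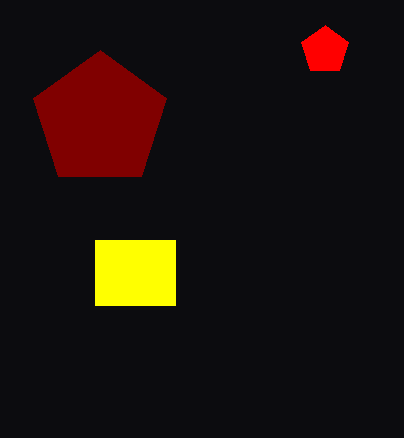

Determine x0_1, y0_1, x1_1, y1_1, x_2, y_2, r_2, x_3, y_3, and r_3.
x0_1 = 95
y0_1 = 240
x1_1 = 175
y1_1 = 305
x_2 = 100
y_2 = 120
r_2 = 70
x_3 = 325
y_3 = 50
r_3 = 25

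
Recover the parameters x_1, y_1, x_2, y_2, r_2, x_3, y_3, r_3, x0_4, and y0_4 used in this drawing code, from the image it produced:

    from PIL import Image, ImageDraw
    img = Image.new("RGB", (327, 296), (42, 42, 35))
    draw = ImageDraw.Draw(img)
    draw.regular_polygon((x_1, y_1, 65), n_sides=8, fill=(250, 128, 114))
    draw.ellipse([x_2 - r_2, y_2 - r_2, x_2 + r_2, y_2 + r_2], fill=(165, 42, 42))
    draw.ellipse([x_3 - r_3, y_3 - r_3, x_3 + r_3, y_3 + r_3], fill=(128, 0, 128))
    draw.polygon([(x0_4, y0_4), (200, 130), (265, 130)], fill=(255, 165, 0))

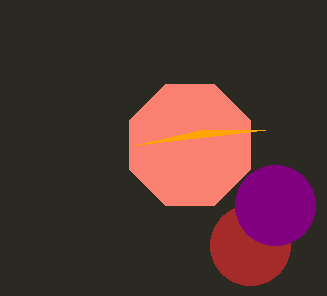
x_1 = 190
y_1 = 145
x_2 = 250
y_2 = 245
r_2 = 40
x_3 = 275
y_3 = 205
r_3 = 40
x0_4 = 135
y0_4 = 145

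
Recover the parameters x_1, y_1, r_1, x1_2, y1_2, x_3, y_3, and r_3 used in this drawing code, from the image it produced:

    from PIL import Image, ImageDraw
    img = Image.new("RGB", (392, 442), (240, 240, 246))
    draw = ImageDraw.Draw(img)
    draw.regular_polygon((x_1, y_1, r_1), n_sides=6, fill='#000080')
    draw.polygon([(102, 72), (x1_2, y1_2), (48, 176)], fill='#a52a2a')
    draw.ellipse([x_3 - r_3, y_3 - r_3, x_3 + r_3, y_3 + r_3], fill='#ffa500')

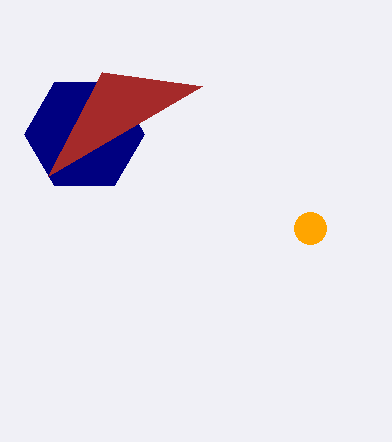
x_1 = 84, y_1 = 134, r_1 = 60, x1_2 = 202, y1_2 = 86, x_3 = 310, y_3 = 228, r_3 = 16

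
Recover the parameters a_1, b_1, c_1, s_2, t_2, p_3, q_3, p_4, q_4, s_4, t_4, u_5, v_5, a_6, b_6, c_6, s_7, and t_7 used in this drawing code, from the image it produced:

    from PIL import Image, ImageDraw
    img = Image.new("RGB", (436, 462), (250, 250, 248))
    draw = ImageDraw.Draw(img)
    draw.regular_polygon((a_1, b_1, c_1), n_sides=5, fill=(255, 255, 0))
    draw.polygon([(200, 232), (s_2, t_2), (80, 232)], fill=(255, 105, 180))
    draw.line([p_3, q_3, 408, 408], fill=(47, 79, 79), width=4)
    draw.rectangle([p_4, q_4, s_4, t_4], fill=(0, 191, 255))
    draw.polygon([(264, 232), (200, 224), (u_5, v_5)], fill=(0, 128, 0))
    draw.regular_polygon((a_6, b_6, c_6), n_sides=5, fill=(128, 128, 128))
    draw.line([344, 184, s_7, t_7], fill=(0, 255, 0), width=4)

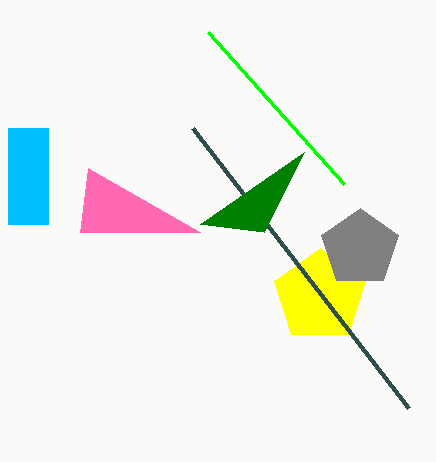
a_1 = 320, b_1 = 296, c_1 = 48, s_2 = 88, t_2 = 168, p_3 = 192, q_3 = 128, p_4 = 8, q_4 = 128, s_4 = 48, t_4 = 224, u_5 = 304, v_5 = 152, a_6 = 360, b_6 = 248, c_6 = 40, s_7 = 208, t_7 = 32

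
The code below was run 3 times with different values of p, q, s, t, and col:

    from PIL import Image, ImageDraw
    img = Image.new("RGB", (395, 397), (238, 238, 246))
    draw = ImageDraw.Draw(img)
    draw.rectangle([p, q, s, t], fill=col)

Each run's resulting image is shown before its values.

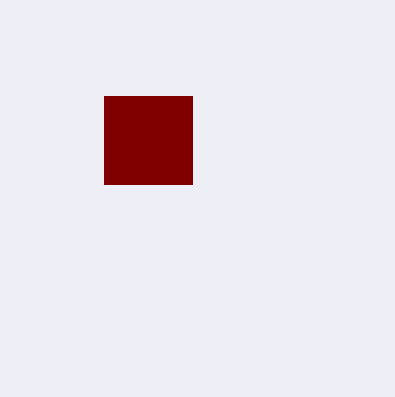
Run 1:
p = 104
q = 96
s = 192
t = 184
col = 'maroon'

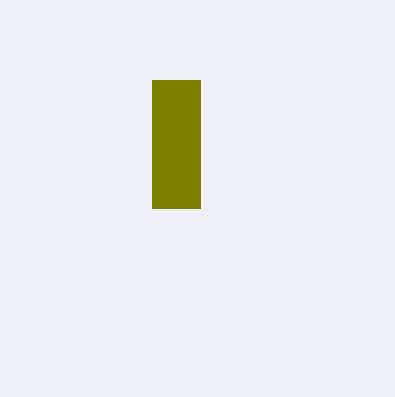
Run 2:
p = 152; q = 80; s = 200; t = 208; col = 'olive'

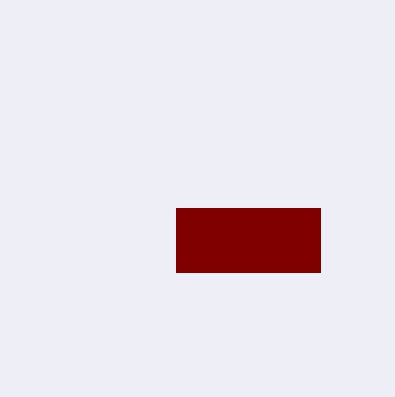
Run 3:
p = 176; q = 208; s = 320; t = 272; col = 'maroon'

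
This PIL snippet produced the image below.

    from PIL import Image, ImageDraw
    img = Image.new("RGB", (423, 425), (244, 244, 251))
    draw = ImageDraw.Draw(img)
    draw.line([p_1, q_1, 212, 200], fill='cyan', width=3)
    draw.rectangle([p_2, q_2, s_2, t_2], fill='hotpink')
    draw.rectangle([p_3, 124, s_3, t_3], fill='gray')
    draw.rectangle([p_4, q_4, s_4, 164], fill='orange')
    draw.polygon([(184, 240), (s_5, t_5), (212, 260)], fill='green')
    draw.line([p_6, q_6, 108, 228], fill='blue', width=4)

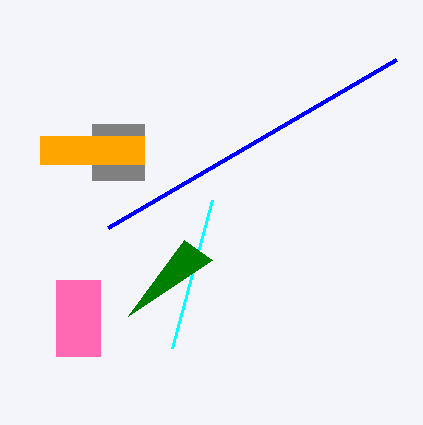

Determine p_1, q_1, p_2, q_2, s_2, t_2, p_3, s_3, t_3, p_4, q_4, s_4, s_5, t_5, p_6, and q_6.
p_1 = 172; q_1 = 348; p_2 = 56; q_2 = 280; s_2 = 100; t_2 = 356; p_3 = 92; s_3 = 144; t_3 = 180; p_4 = 40; q_4 = 136; s_4 = 144; s_5 = 128; t_5 = 316; p_6 = 396; q_6 = 60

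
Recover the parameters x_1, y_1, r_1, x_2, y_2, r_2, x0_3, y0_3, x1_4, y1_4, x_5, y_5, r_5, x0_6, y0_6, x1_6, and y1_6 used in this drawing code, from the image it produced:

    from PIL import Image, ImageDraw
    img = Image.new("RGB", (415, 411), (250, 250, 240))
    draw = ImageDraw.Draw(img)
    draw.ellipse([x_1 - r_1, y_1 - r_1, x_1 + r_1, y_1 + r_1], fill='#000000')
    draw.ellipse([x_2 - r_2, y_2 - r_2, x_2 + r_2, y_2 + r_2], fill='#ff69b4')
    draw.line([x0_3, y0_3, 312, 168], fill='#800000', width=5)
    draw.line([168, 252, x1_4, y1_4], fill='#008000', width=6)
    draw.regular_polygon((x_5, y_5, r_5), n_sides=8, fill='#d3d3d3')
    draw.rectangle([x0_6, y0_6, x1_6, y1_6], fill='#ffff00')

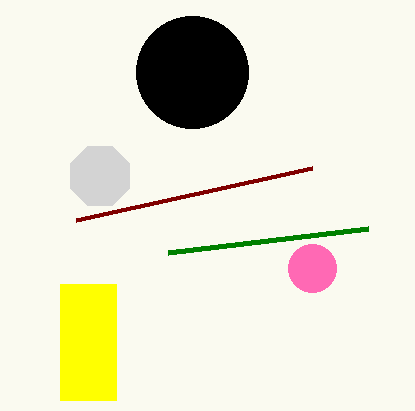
x_1 = 192; y_1 = 72; r_1 = 56; x_2 = 312; y_2 = 268; r_2 = 24; x0_3 = 76; y0_3 = 220; x1_4 = 368; y1_4 = 228; x_5 = 100; y_5 = 176; r_5 = 32; x0_6 = 60; y0_6 = 284; x1_6 = 116; y1_6 = 400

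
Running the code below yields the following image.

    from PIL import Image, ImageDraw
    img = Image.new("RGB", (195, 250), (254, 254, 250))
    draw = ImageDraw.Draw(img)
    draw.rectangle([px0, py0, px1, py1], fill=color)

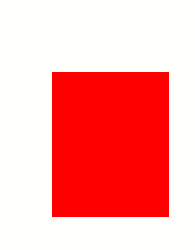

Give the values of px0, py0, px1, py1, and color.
px0 = 52, py0 = 72, px1 = 168, py1 = 216, color = 'red'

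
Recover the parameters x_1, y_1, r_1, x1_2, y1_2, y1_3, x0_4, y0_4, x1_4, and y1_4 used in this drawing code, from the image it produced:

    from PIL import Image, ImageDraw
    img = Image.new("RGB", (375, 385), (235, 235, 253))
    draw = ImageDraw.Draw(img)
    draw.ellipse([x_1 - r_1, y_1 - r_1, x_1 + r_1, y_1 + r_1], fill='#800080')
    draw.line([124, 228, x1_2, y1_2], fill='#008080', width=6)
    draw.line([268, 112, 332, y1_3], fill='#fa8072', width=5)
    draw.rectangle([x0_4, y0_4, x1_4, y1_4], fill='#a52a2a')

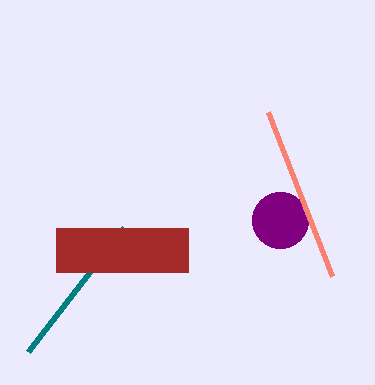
x_1 = 280; y_1 = 220; r_1 = 28; x1_2 = 28; y1_2 = 352; y1_3 = 276; x0_4 = 56; y0_4 = 228; x1_4 = 188; y1_4 = 272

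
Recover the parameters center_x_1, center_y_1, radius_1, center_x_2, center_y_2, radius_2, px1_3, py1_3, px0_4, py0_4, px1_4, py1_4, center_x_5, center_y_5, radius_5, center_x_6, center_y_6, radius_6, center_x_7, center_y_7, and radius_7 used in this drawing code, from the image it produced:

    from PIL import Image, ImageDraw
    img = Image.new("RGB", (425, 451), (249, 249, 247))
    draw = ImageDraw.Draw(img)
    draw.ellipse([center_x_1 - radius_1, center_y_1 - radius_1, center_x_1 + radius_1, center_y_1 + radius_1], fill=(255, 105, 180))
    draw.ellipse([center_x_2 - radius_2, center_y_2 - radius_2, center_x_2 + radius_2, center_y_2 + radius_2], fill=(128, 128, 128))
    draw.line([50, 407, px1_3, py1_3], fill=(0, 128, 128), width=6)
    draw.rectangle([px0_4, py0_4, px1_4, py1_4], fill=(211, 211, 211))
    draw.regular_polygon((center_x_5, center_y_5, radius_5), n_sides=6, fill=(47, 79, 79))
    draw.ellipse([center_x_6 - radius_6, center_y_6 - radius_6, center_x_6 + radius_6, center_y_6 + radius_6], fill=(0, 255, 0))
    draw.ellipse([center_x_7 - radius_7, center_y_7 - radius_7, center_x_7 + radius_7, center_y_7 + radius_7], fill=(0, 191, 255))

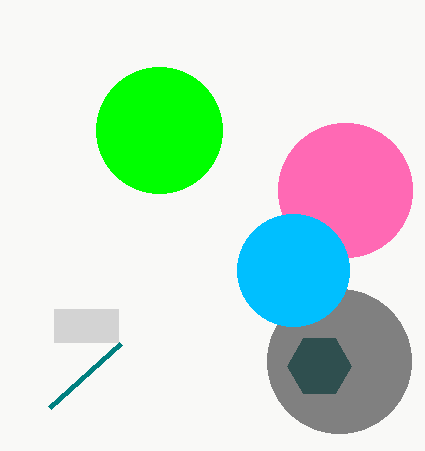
center_x_1 = 345; center_y_1 = 190; radius_1 = 67; center_x_2 = 339; center_y_2 = 361; radius_2 = 72; px1_3 = 121; py1_3 = 343; px0_4 = 54; py0_4 = 309; px1_4 = 118; py1_4 = 342; center_x_5 = 319; center_y_5 = 366; radius_5 = 32; center_x_6 = 159; center_y_6 = 130; radius_6 = 63; center_x_7 = 293; center_y_7 = 270; radius_7 = 56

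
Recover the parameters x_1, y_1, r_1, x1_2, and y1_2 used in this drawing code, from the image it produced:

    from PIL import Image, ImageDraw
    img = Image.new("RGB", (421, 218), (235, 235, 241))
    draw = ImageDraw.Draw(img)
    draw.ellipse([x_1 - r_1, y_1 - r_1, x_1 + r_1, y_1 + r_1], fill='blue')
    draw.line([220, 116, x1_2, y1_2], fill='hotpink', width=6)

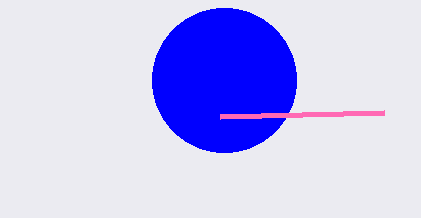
x_1 = 224
y_1 = 80
r_1 = 72
x1_2 = 384
y1_2 = 112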